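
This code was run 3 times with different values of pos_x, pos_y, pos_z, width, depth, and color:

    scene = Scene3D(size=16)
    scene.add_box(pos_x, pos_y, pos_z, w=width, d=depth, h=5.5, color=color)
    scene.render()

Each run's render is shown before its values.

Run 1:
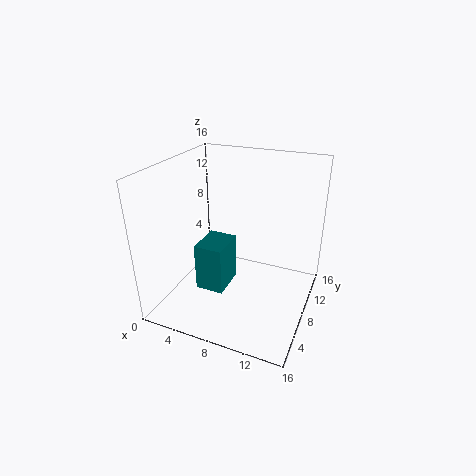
pos_x = 3.75; pos_y = 5.5; pos_z = 1.75; width = 3.25; depth = 4.25; color = 'teal'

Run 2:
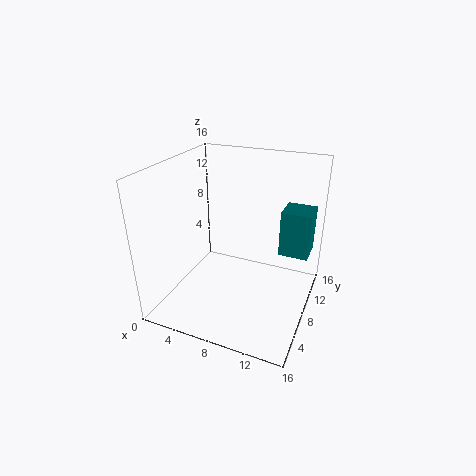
pos_x = 11.75; pos_y = 11.5; pos_z = 4.75; width = 3.5; depth = 3.5; color = 'teal'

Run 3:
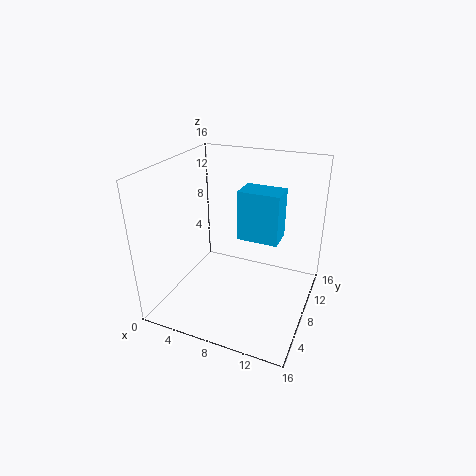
pos_x = 8; pos_y = 7.75; pos_z = 8; width = 4.5; depth = 3; color = 'deepskyblue'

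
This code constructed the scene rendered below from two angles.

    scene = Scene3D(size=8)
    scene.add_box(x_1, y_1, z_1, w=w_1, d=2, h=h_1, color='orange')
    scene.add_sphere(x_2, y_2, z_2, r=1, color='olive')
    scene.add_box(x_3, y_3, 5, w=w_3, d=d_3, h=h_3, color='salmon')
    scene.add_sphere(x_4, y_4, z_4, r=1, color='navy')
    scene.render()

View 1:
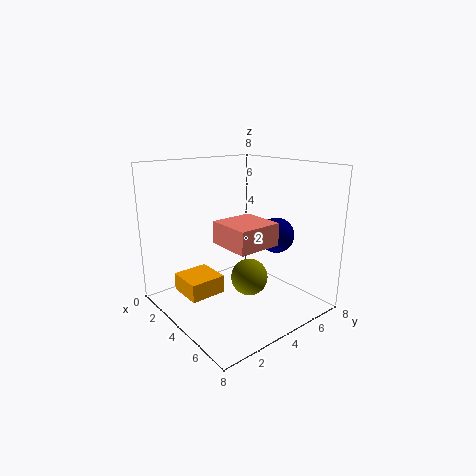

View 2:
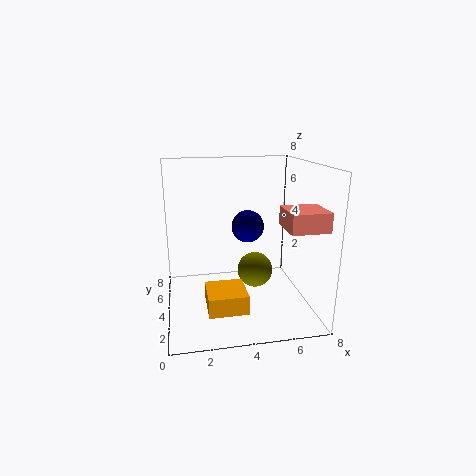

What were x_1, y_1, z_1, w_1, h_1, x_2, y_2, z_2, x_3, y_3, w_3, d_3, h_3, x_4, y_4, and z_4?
x_1 = 2, y_1 = 1, z_1 = 1, w_1 = 2, h_1 = 1, x_2 = 5, y_2 = 4, z_2 = 2, x_3 = 6, y_3 = 1, w_3 = 2, d_3 = 2, h_3 = 1, x_4 = 5, y_4 = 6, z_4 = 4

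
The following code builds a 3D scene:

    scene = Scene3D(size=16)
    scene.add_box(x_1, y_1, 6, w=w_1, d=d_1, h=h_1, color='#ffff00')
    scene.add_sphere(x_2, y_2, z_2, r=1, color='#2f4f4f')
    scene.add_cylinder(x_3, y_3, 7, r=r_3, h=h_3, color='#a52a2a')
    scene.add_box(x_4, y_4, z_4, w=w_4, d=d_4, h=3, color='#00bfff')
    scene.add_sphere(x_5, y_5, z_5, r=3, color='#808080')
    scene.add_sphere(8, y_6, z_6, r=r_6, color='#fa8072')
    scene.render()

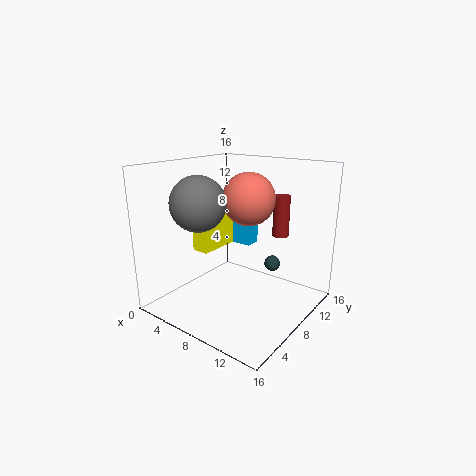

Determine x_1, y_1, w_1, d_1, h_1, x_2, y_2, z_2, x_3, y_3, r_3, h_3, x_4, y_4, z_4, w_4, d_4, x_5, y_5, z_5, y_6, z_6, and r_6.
x_1 = 3, y_1 = 6, w_1 = 2, d_1 = 5, h_1 = 6, x_2 = 9, y_2 = 14, z_2 = 3, x_3 = 10, y_3 = 14, r_3 = 1, h_3 = 5, x_4 = 1, y_4 = 13, z_4 = 5, w_4 = 5, d_4 = 2, x_5 = 5, y_5 = 5, z_5 = 12, y_6 = 10, z_6 = 12, r_6 = 3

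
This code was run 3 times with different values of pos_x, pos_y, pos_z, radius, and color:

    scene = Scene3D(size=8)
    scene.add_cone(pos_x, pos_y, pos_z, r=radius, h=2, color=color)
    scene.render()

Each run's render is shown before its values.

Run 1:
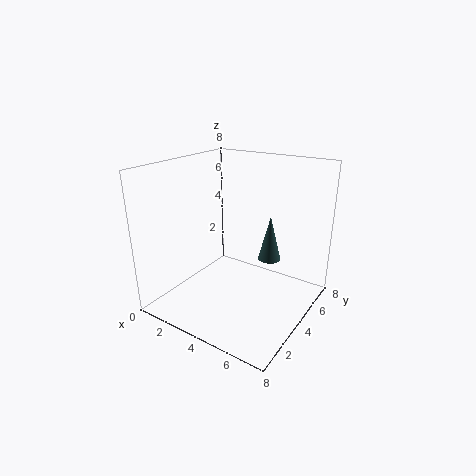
pos_x = 7
pos_y = 2
pos_z = 4.5
radius = 0.5
color = 'darkslategray'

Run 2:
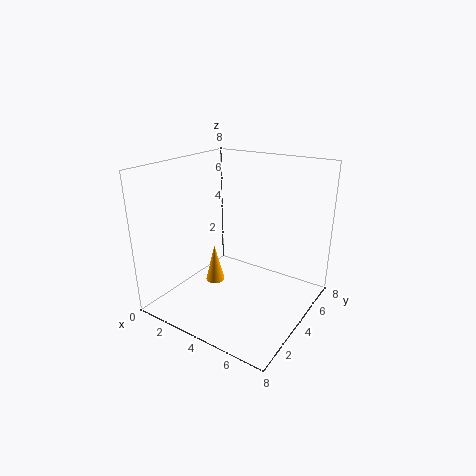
pos_x = 3.5
pos_y = 2.5
pos_z = 2
radius = 0.5
color = 'orange'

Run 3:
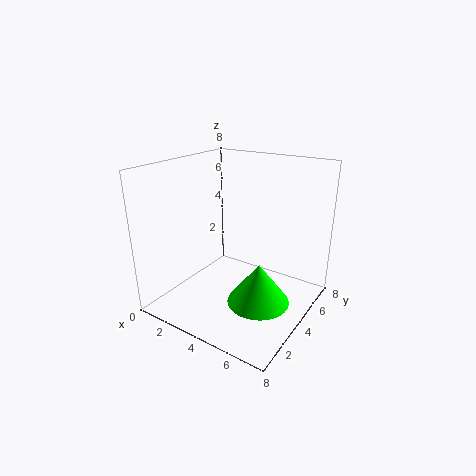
pos_x = 6.5
pos_y = 2
pos_z = 2
radius = 1.5
color = 'lime'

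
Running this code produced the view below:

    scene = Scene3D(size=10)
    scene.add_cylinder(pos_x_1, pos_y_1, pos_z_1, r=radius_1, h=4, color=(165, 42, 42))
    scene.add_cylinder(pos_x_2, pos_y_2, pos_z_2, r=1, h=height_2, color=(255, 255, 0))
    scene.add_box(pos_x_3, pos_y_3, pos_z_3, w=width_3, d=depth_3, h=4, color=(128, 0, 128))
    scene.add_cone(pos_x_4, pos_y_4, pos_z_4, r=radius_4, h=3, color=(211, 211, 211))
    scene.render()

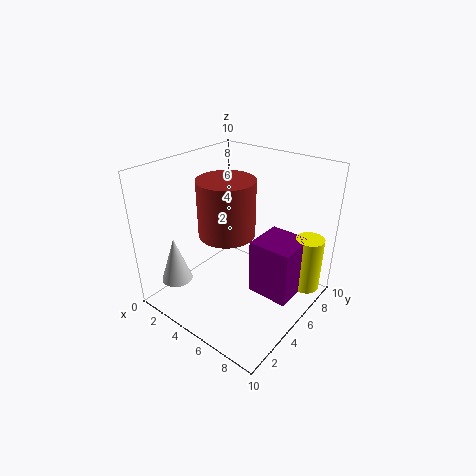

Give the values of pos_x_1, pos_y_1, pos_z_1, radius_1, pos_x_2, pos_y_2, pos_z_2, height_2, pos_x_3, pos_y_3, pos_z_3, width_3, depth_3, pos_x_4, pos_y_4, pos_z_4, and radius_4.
pos_x_1 = 4; pos_y_1 = 5; pos_z_1 = 5; radius_1 = 2; pos_x_2 = 9; pos_y_2 = 8; pos_z_2 = 1; height_2 = 4; pos_x_3 = 6; pos_y_3 = 5; pos_z_3 = 1; width_3 = 3; depth_3 = 3; pos_x_4 = 3; pos_y_4 = 1; pos_z_4 = 3; radius_4 = 1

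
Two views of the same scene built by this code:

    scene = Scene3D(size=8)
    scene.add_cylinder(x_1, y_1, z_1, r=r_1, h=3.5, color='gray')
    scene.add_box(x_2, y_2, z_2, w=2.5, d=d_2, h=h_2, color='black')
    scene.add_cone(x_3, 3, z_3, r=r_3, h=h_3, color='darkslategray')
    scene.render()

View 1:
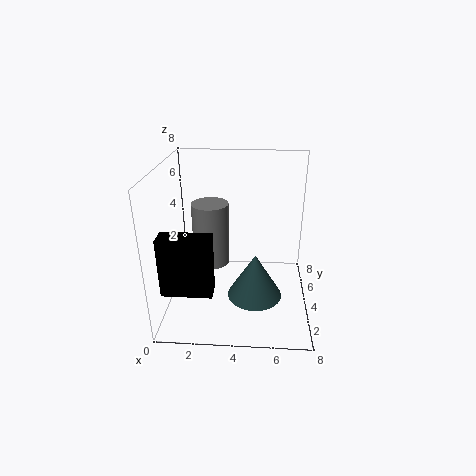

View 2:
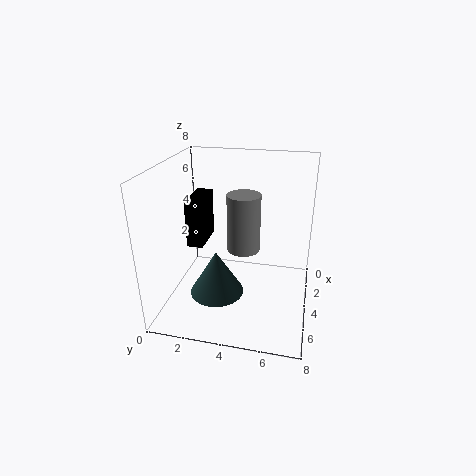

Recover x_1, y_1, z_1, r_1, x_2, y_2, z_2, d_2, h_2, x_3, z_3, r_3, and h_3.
x_1 = 2.5
y_1 = 4
z_1 = 2.5
r_1 = 1
x_2 = 0.5
y_2 = 0.5
z_2 = 2.5
d_2 = 1
h_2 = 3
x_3 = 5
z_3 = 1
r_3 = 1.5
h_3 = 2.5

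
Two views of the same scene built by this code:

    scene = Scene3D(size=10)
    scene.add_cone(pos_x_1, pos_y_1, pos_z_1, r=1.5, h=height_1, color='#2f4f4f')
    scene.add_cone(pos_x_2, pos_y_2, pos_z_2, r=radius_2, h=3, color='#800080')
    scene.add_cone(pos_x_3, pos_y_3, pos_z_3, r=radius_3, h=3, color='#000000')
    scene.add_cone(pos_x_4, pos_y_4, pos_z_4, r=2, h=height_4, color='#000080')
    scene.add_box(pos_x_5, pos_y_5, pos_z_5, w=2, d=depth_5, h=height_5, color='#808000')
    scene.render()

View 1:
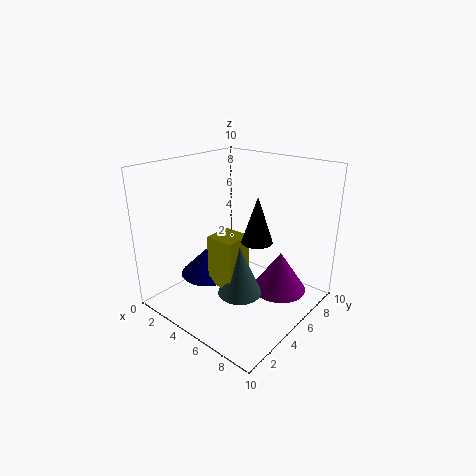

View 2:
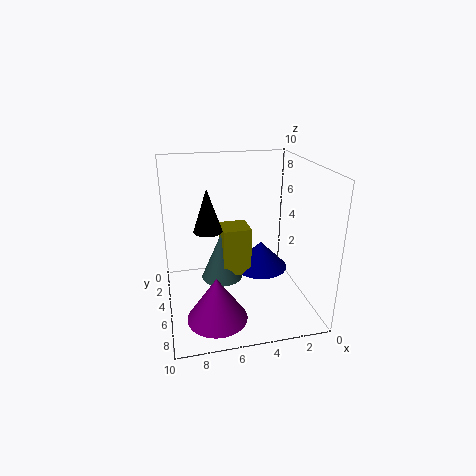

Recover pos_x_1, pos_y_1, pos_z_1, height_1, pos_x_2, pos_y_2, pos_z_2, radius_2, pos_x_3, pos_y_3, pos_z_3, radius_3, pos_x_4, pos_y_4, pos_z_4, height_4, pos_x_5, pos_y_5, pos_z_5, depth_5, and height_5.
pos_x_1 = 6
pos_y_1 = 4
pos_z_1 = 1.5
height_1 = 3.5
pos_x_2 = 7
pos_y_2 = 7.5
pos_z_2 = 0.5
radius_2 = 2
pos_x_3 = 7
pos_y_3 = 4.5
pos_z_3 = 5.5
radius_3 = 1
pos_x_4 = 3
pos_y_4 = 4
pos_z_4 = 2
height_4 = 2
pos_x_5 = 4
pos_y_5 = 3
pos_z_5 = 2
depth_5 = 2
height_5 = 3.5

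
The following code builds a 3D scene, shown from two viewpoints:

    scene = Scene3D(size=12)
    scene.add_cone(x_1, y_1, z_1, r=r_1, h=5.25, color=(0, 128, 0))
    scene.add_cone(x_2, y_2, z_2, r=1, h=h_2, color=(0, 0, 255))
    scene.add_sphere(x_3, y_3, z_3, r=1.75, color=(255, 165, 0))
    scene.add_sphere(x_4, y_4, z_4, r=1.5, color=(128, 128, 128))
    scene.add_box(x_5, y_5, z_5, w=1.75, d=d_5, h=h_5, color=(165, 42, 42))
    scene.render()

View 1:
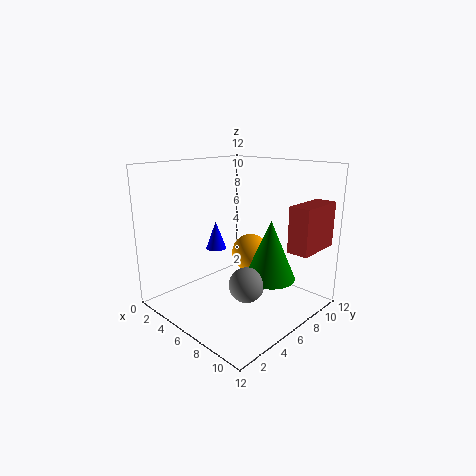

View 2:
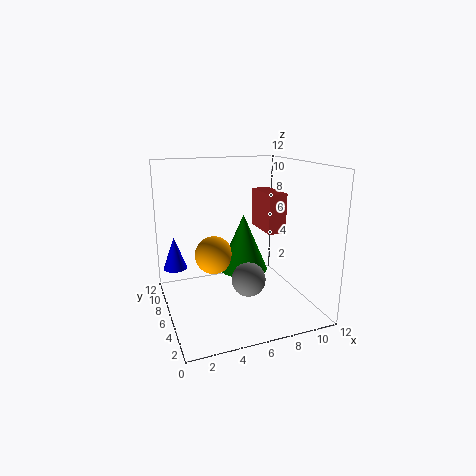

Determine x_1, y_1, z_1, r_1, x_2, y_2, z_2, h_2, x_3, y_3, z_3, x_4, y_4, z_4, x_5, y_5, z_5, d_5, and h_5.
x_1 = 7.5
y_1 = 8.5
z_1 = 2
r_1 = 2.25
x_2 = 1
y_2 = 8
z_2 = 3.25
h_2 = 2.75
x_3 = 4.75
y_3 = 9
z_3 = 3.5
x_4 = 7
y_4 = 6
z_4 = 2
x_5 = 9.75
y_5 = 7.75
z_5 = 5.25
d_5 = 4
h_5 = 3.75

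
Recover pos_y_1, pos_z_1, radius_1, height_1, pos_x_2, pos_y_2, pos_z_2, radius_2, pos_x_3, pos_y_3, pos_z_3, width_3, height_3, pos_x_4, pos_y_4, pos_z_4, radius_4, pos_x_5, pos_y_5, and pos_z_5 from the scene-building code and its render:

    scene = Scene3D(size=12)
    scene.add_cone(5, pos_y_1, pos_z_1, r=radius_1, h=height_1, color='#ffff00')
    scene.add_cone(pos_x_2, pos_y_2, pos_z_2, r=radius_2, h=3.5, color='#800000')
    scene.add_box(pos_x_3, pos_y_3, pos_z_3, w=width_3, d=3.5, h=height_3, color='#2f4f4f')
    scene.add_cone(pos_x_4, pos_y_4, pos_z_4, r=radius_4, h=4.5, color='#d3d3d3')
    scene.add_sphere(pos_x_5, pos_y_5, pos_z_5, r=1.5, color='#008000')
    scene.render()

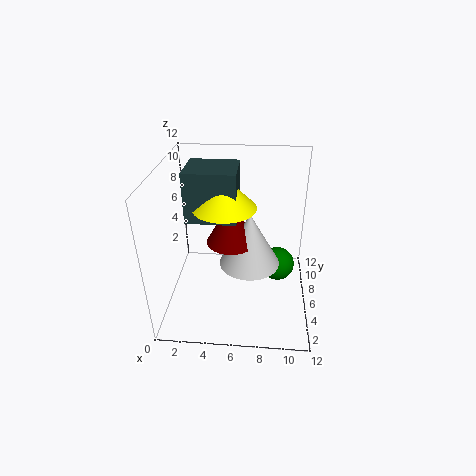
pos_y_1 = 5.5; pos_z_1 = 9; radius_1 = 2.5; height_1 = 2.5; pos_x_2 = 5.5; pos_y_2 = 5.5; pos_z_2 = 6; radius_2 = 2; pos_x_3 = 2; pos_y_3 = 4.5; pos_z_3 = 8; width_3 = 4; height_3 = 4; pos_x_4 = 7; pos_y_4 = 5.5; pos_z_4 = 4; radius_4 = 2.5; pos_x_5 = 9.5; pos_y_5 = 7.5; pos_z_5 = 2.5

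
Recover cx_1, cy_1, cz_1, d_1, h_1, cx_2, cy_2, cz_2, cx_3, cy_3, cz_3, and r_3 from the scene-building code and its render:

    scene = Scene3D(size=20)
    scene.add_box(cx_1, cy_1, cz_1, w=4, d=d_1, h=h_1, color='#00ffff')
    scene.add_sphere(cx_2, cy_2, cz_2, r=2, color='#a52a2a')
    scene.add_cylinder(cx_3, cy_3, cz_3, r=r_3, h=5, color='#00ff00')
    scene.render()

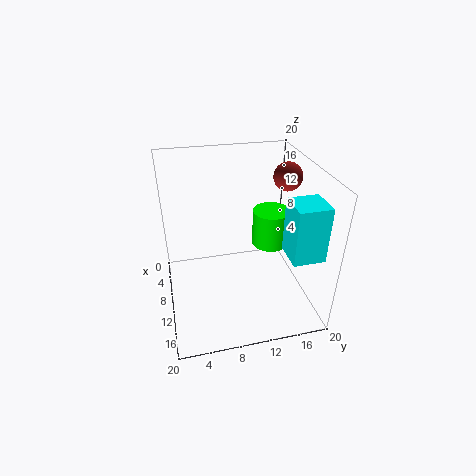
cx_1 = 15; cy_1 = 14.5; cz_1 = 11; d_1 = 4; h_1 = 7; cx_2 = 8; cy_2 = 17.5; cz_2 = 17.5; cx_3 = 10.5; cy_3 = 14.5; cz_3 = 9; r_3 = 2.5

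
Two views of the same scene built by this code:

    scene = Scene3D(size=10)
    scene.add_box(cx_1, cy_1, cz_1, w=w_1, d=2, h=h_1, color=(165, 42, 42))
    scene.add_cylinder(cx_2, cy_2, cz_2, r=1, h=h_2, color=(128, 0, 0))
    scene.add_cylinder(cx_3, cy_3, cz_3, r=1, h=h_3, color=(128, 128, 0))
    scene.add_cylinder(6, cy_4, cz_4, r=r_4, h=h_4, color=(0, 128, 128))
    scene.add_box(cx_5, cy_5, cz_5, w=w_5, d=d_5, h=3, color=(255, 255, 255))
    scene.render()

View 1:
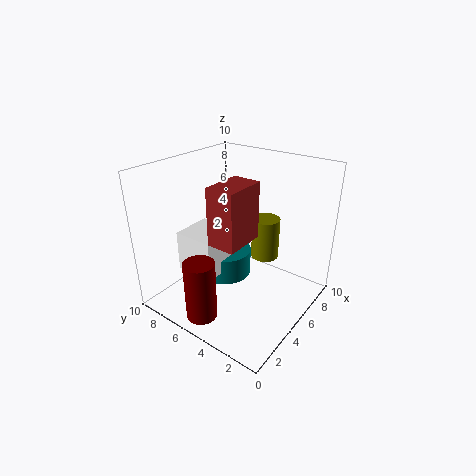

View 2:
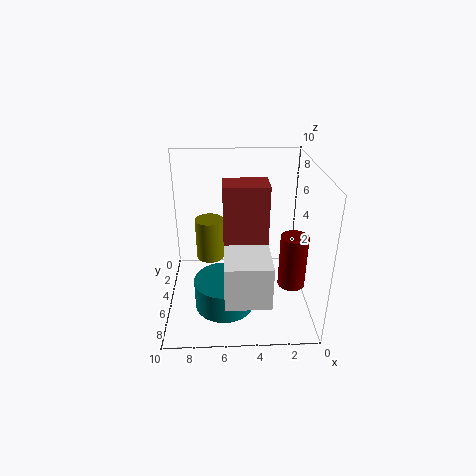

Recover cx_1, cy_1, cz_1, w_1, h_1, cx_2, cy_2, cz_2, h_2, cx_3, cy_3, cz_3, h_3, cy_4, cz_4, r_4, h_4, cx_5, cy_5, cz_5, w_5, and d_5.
cx_1 = 3, cy_1 = 4, cz_1 = 5, w_1 = 3, h_1 = 4, cx_2 = 1, cy_2 = 5, cz_2 = 1, h_2 = 4, cx_3 = 7, cy_3 = 4, cz_3 = 3, h_3 = 3, cy_4 = 7, cz_4 = 1, r_4 = 2, h_4 = 2, cx_5 = 3, cy_5 = 6, cz_5 = 2, w_5 = 3, d_5 = 3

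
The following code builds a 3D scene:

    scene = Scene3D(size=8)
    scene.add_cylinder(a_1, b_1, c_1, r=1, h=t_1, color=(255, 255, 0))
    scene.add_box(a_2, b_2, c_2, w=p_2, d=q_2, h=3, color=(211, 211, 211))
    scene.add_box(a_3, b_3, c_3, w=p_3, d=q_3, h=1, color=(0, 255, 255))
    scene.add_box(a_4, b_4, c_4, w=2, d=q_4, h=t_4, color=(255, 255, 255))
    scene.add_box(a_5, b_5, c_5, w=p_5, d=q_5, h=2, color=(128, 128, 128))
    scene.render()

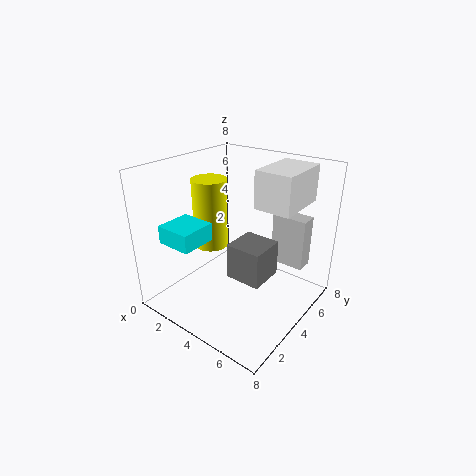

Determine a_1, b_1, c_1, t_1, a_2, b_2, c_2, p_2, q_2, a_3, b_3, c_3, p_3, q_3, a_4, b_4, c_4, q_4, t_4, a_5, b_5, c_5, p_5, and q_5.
a_1 = 2
b_1 = 4
c_1 = 3
t_1 = 4
a_2 = 5
b_2 = 6
c_2 = 2
p_2 = 2
q_2 = 1
a_3 = 1
b_3 = 1
c_3 = 4
p_3 = 2
q_3 = 2
a_4 = 5
b_4 = 4
c_4 = 6
q_4 = 3
t_4 = 2
a_5 = 4
b_5 = 3
c_5 = 2
p_5 = 2
q_5 = 2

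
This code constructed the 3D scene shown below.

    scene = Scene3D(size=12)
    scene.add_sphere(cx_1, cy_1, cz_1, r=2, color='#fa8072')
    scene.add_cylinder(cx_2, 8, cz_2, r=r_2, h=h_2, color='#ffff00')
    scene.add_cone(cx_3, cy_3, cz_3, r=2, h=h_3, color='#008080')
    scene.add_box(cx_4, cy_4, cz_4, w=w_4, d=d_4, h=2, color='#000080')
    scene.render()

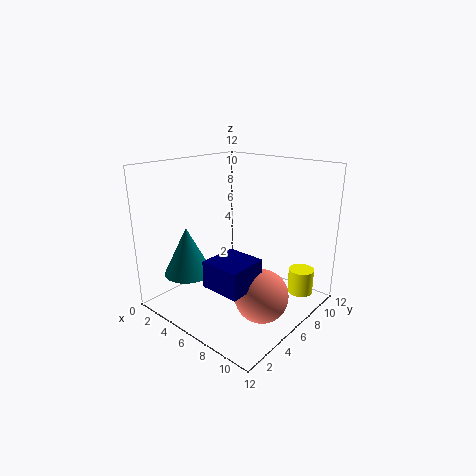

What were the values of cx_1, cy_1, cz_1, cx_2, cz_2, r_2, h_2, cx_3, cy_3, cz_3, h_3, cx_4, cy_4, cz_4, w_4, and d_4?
cx_1 = 10; cy_1 = 4; cz_1 = 3; cx_2 = 11; cz_2 = 2; r_2 = 1; h_2 = 2; cx_3 = 3; cy_3 = 3; cz_3 = 3; h_3 = 4; cx_4 = 7; cy_4 = 1; cz_4 = 4; w_4 = 3; d_4 = 3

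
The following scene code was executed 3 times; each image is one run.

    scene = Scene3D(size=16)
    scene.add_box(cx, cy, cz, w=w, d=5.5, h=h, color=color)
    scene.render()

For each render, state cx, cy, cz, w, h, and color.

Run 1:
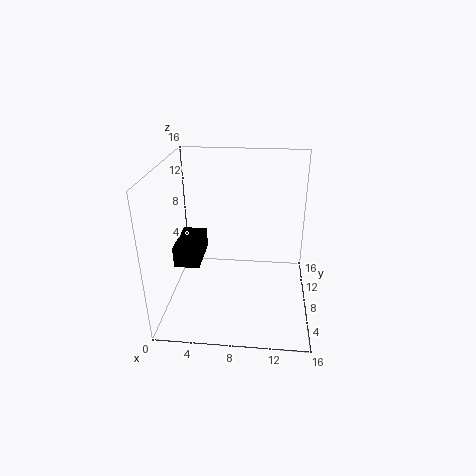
cx = 0.5
cy = 7.5
cz = 4
w = 3
h = 2.5
color = 'black'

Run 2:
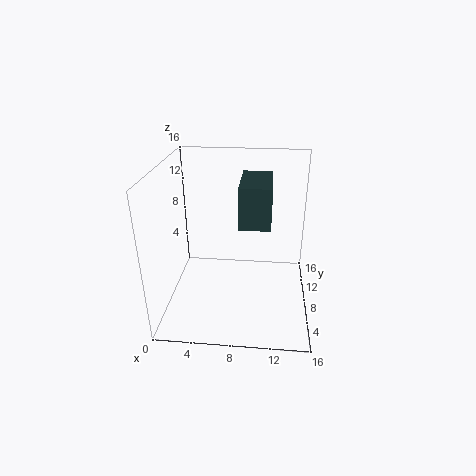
cx = 8.5
cy = 3
cz = 11.5
w = 3
h = 4
color = 'darkslategray'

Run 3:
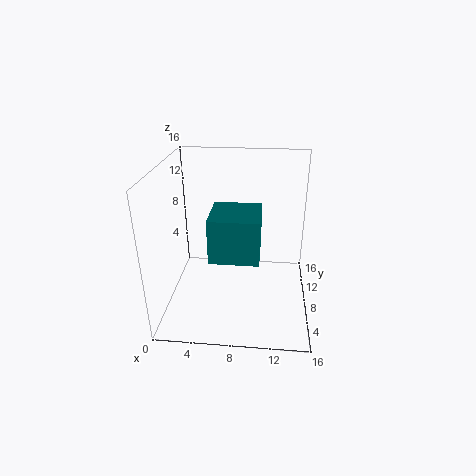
cx = 5
cy = 5.5
cz = 6
w = 5.5
h = 5
color = 'teal'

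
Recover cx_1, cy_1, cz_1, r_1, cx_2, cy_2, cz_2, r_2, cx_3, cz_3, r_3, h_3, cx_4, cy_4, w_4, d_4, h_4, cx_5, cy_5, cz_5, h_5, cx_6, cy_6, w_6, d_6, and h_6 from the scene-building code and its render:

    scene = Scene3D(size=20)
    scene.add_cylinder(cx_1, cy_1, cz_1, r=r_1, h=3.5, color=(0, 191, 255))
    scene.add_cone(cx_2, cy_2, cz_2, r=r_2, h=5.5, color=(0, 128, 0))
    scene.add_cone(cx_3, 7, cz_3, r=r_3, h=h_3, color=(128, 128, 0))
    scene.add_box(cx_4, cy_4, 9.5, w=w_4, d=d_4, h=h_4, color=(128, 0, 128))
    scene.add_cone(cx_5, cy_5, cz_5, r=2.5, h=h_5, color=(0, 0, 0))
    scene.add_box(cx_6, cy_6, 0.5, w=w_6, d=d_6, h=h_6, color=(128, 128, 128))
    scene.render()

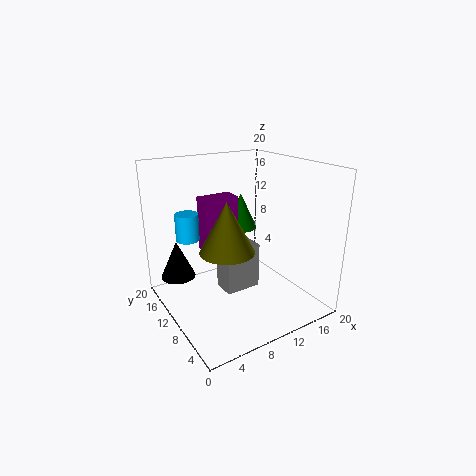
cx_1 = 3
cy_1 = 11
cz_1 = 11
r_1 = 1.5
cx_2 = 14
cy_2 = 15.5
cz_2 = 9
r_2 = 2.5
cx_3 = 6.5
cz_3 = 10
r_3 = 3.5
h_3 = 6.5
cx_4 = 4.5
cy_4 = 8.5
w_4 = 4.5
d_4 = 2.5
h_4 = 7
cx_5 = 3
cy_5 = 15.5
cz_5 = 3.5
h_5 = 5.5
cx_6 = 9
cy_6 = 11
w_6 = 5.5
d_6 = 3.5
h_6 = 7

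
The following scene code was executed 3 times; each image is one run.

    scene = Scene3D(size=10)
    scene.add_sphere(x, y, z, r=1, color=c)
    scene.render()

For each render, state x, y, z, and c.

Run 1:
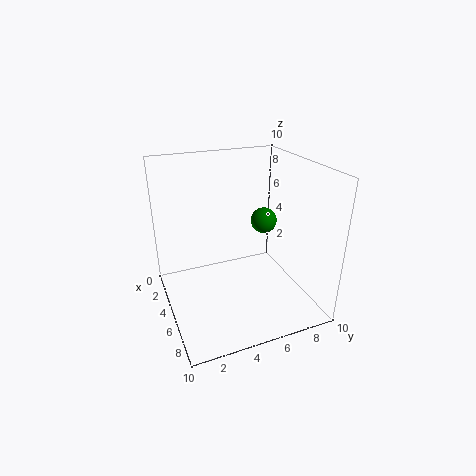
x = 3, y = 8, z = 5, c = 'green'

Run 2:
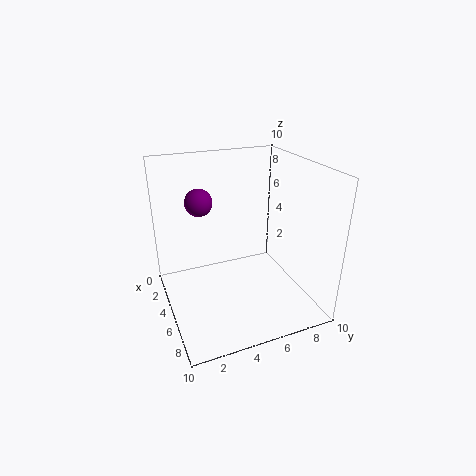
x = 2.5, y = 3, z = 7, c = 'purple'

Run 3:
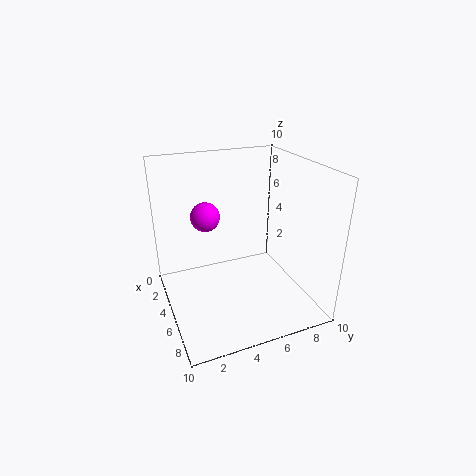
x = 4, y = 3, z = 6.5, c = 'magenta'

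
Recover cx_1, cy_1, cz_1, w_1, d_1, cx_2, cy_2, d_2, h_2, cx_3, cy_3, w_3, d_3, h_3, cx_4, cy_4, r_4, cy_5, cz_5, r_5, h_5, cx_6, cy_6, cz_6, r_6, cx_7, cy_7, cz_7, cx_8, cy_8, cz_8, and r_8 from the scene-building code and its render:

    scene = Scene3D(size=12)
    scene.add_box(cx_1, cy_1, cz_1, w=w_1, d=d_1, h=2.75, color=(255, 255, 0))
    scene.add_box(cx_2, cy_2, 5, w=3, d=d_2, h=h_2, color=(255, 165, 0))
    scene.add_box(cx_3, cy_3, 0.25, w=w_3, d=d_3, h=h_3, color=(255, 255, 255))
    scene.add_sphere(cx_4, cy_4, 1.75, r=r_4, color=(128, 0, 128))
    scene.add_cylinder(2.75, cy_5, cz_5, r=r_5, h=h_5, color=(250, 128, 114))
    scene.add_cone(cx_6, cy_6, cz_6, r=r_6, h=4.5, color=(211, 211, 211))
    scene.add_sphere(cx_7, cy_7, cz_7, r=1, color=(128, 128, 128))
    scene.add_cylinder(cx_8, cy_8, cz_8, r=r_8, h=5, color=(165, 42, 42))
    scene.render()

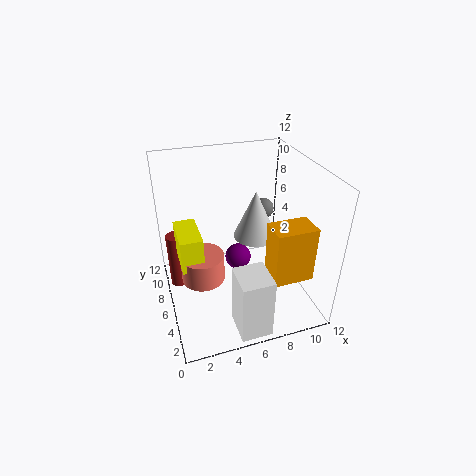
cx_1 = 1
cy_1 = 4.25
cz_1 = 4.75
w_1 = 1.75
d_1 = 3.5
cx_2 = 7
cy_2 = 0.5
d_2 = 2
h_2 = 4.25
cx_3 = 4.5
cy_3 = 0.25
w_3 = 2.5
d_3 = 2.75
h_3 = 5.25
cx_4 = 7
cy_4 = 9
r_4 = 1.25
cy_5 = 5.25
cz_5 = 3.25
r_5 = 1.75
h_5 = 2.25
cx_6 = 8.5
cy_6 = 8.5
cz_6 = 4.25
r_6 = 2
cx_7 = 9.75
cy_7 = 9.75
cz_7 = 6.25
cx_8 = 1
cy_8 = 8
cz_8 = 1
r_8 = 0.75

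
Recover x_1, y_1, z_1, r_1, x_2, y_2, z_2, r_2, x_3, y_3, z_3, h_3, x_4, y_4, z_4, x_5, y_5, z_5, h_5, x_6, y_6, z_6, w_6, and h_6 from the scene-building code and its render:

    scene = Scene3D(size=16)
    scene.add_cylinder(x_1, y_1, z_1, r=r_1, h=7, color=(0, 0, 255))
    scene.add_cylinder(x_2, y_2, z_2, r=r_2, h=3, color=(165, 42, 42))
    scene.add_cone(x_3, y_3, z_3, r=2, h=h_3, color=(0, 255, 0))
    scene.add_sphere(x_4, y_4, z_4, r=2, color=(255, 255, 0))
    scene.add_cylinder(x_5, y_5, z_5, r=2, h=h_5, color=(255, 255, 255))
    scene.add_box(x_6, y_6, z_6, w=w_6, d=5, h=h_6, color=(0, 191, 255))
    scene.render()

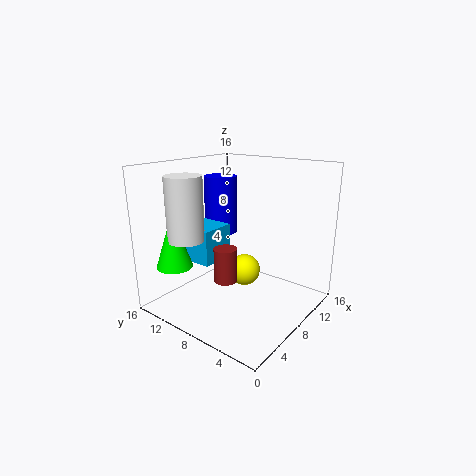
x_1 = 11; y_1 = 13; z_1 = 7; r_1 = 2; x_2 = 1; y_2 = 4; z_2 = 7; r_2 = 1; x_3 = 3; y_3 = 13; z_3 = 5; h_3 = 6; x_4 = 12; y_4 = 10; z_4 = 2; x_5 = 4; y_5 = 12; z_5 = 8; h_5 = 7; x_6 = 5; y_6 = 10; z_6 = 5; w_6 = 4; h_6 = 4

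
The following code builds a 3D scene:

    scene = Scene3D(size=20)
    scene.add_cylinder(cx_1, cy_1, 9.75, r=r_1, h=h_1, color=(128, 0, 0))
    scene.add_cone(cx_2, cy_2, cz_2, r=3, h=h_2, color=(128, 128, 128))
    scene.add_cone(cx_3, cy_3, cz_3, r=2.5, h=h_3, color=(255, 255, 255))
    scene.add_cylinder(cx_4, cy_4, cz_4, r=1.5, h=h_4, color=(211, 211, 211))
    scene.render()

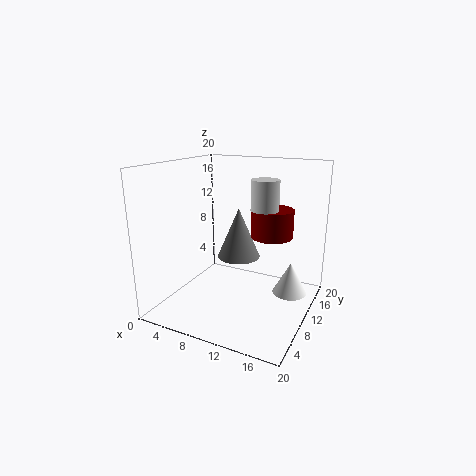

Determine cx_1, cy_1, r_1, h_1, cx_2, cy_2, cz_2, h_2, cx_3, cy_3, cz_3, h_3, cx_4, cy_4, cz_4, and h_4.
cx_1 = 13.75; cy_1 = 13.25; r_1 = 3; h_1 = 4; cx_2 = 9.75; cy_2 = 10.75; cz_2 = 7; h_2 = 7; cx_3 = 16.5; cy_3 = 14.25; cz_3 = 1; h_3 = 4.75; cx_4 = 16.5; cy_4 = 3.25; cz_4 = 16.25; h_4 = 3.25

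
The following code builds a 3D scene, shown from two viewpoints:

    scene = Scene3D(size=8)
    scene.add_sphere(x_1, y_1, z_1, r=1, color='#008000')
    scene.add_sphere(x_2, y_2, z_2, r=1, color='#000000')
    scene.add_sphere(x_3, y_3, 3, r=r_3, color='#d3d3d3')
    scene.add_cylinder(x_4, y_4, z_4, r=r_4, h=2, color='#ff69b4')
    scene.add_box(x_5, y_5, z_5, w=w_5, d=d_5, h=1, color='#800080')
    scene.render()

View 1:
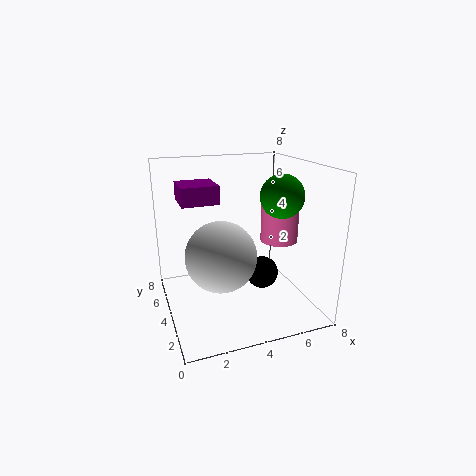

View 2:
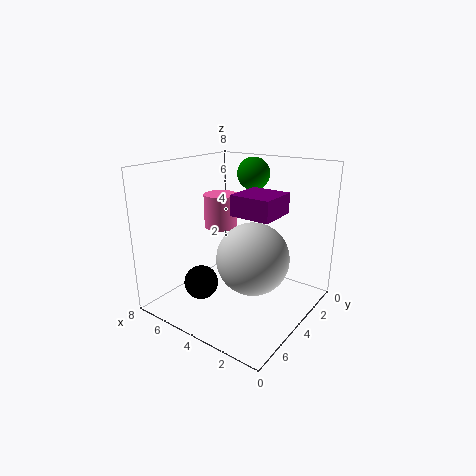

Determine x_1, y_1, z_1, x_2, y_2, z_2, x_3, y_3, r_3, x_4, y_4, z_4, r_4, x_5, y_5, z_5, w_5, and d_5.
x_1 = 5, y_1 = 1, z_1 = 7, x_2 = 6, y_2 = 5, z_2 = 1, x_3 = 3, y_3 = 4, r_3 = 2, x_4 = 6, y_4 = 3, z_4 = 4, r_4 = 1, x_5 = 1, y_5 = 4, z_5 = 6, w_5 = 2, d_5 = 2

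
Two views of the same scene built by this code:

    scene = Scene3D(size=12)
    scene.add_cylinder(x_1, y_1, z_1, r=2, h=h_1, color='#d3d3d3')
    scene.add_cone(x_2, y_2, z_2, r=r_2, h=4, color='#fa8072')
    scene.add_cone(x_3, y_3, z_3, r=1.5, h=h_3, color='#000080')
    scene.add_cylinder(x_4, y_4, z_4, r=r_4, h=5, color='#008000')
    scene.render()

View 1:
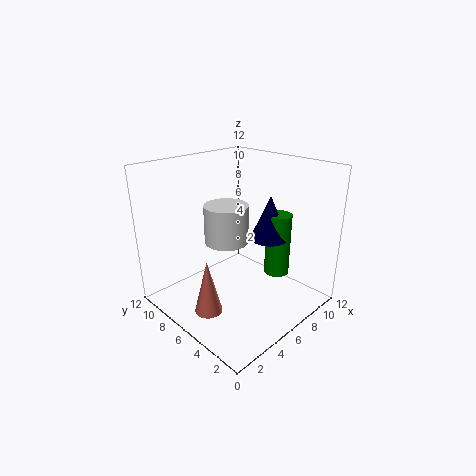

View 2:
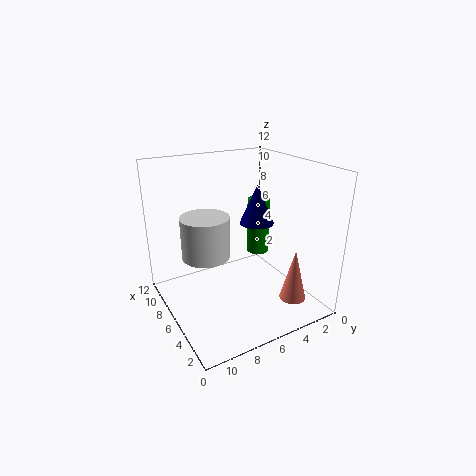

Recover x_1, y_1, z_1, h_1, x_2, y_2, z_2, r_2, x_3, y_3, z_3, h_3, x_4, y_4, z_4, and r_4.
x_1 = 7
y_1 = 8.5
z_1 = 4.5
h_1 = 3.5
x_2 = 1
y_2 = 4
z_2 = 2.5
r_2 = 1
x_3 = 7
y_3 = 3.5
z_3 = 6.5
h_3 = 3.5
x_4 = 7.5
y_4 = 3
z_4 = 3.5
r_4 = 1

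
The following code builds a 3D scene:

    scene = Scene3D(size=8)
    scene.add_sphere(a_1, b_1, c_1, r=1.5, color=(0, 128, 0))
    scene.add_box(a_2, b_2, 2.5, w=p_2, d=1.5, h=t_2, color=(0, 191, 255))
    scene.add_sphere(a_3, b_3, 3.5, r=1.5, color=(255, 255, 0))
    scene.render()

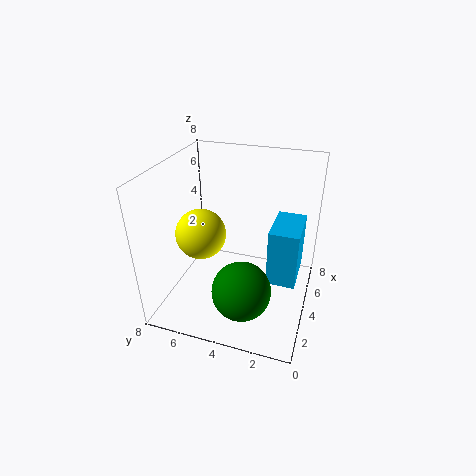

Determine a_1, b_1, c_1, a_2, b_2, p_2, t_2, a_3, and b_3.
a_1 = 1.5
b_1 = 3
c_1 = 2.5
a_2 = 2.5
b_2 = 0.5
p_2 = 2.5
t_2 = 3
a_3 = 4.5
b_3 = 6.5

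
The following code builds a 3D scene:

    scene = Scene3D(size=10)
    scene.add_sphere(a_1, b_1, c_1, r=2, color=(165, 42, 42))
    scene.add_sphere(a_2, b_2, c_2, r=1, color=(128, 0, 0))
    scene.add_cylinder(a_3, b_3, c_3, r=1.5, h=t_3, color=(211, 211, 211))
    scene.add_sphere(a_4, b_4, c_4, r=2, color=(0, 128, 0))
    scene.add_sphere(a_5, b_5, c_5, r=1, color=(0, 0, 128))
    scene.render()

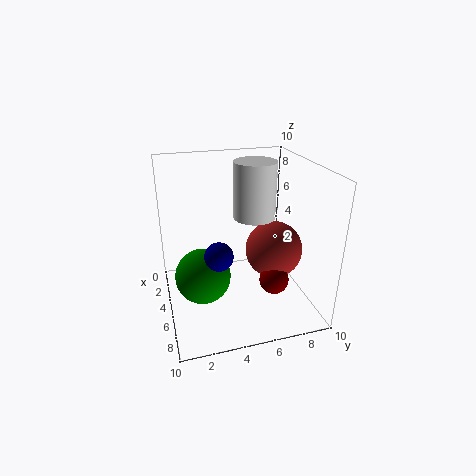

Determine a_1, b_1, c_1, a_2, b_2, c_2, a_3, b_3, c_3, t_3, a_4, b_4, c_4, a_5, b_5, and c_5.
a_1 = 5.5
b_1 = 7.5
c_1 = 4
a_2 = 7
b_2 = 7
c_2 = 2.5
a_3 = 4
b_3 = 6.5
c_3 = 6
t_3 = 4
a_4 = 4.5
b_4 = 2.5
c_4 = 2
a_5 = 5.5
b_5 = 3.5
c_5 = 4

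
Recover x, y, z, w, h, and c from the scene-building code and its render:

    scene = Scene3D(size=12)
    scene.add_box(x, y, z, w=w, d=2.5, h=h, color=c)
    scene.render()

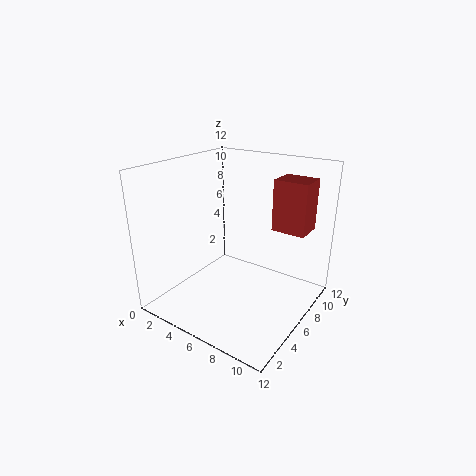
x = 7.5
y = 9
z = 6
w = 3
h = 4.5
c = 'brown'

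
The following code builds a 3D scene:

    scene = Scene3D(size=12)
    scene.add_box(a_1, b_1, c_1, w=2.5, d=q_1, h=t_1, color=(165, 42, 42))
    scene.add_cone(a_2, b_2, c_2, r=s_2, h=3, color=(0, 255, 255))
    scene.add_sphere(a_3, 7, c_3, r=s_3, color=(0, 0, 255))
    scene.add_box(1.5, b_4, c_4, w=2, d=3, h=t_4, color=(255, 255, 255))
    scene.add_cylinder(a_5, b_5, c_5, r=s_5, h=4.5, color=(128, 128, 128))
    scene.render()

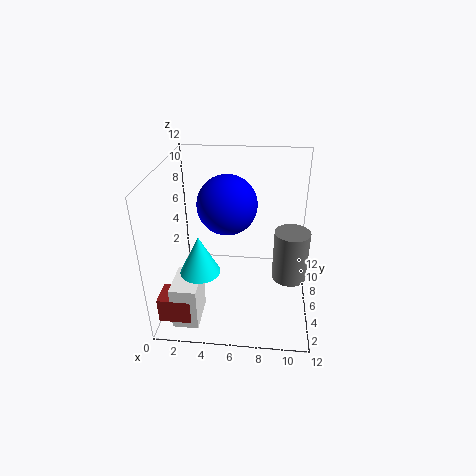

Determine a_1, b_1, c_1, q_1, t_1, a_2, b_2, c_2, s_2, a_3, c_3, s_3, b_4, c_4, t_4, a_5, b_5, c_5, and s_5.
a_1 = 0.5
b_1 = 0.5
c_1 = 1.5
q_1 = 2
t_1 = 2
a_2 = 3.5
b_2 = 2.5
c_2 = 5
s_2 = 1.5
a_3 = 5
c_3 = 8.5
s_3 = 2.5
b_4 = 0.5
c_4 = 1
t_4 = 3.5
a_5 = 10.5
b_5 = 6.5
c_5 = 2
s_5 = 1.5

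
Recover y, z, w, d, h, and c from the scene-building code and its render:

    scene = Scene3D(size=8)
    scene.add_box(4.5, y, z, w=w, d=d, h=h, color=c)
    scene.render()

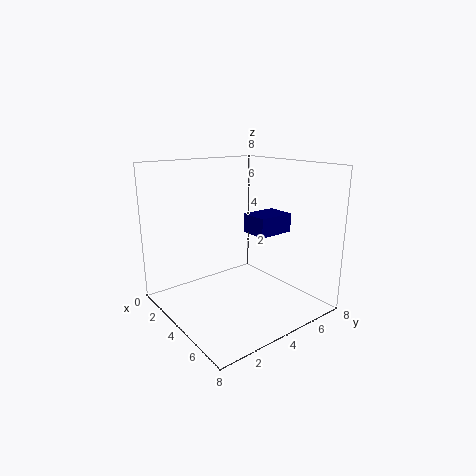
y = 4; z = 4.5; w = 1.5; d = 2; h = 1; c = 'navy'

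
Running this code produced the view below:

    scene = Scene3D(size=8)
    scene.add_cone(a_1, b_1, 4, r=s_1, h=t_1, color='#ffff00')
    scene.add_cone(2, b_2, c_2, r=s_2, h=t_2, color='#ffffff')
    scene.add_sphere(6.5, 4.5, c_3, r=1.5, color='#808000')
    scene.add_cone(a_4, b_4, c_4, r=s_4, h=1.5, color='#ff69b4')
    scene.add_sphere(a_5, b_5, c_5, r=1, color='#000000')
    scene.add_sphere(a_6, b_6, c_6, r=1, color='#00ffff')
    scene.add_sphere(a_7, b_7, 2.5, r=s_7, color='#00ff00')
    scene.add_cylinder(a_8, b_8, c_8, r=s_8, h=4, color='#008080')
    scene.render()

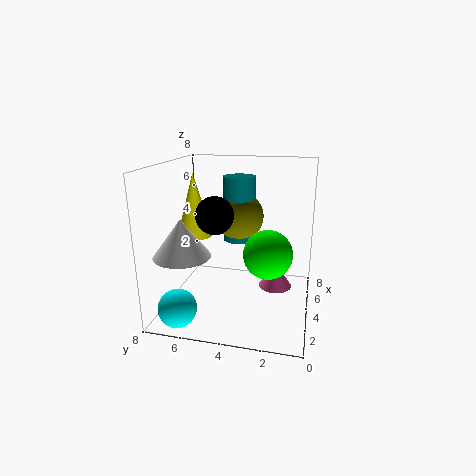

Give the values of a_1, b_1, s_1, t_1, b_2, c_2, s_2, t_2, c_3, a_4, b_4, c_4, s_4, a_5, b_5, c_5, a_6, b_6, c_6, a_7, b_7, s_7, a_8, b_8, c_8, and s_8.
a_1 = 4, b_1 = 6.5, s_1 = 1, t_1 = 3.5, b_2 = 6.5, c_2 = 3.5, s_2 = 1.5, t_2 = 2, c_3 = 4.5, a_4 = 5.5, b_4 = 2, c_4 = 0.5, s_4 = 1, a_5 = 3, b_5 = 5, c_5 = 5.5, a_6 = 1, b_6 = 6.5, c_6 = 1, a_7 = 5.5, b_7 = 2.5, s_7 = 1.5, a_8 = 6.5, b_8 = 4.5, c_8 = 3, s_8 = 1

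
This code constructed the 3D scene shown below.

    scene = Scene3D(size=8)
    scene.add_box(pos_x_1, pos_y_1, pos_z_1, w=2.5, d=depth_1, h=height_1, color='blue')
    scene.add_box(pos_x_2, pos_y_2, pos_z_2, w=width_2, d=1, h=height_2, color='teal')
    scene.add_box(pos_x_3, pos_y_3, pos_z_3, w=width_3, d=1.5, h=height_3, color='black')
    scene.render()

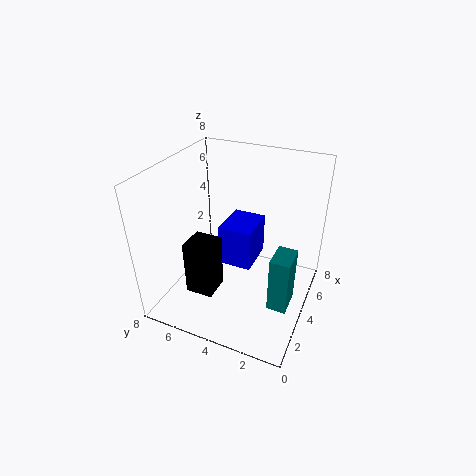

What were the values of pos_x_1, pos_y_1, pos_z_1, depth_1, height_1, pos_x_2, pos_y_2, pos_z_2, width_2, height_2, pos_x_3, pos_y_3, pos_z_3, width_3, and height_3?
pos_x_1 = 4.5
pos_y_1 = 3.5
pos_z_1 = 1.5
depth_1 = 2
height_1 = 2.5
pos_x_2 = 2
pos_y_2 = 0.5
pos_z_2 = 1.5
width_2 = 1.5
height_2 = 3
pos_x_3 = 1.5
pos_y_3 = 4.5
pos_z_3 = 1.5
width_3 = 1.5
height_3 = 3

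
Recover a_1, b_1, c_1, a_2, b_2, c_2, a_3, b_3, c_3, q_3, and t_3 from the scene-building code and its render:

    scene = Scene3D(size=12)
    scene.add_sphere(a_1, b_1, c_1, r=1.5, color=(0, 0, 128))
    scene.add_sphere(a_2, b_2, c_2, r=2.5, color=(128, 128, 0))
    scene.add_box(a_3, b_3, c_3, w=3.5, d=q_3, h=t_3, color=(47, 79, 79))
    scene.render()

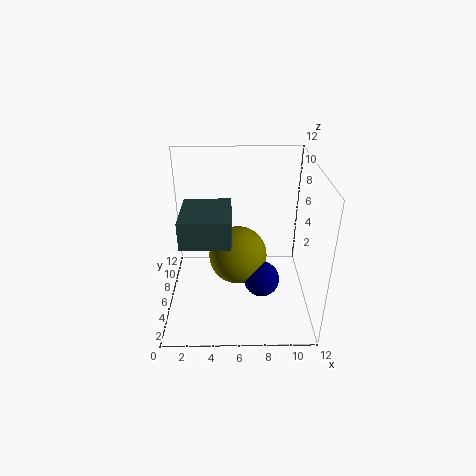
a_1 = 8
b_1 = 5
c_1 = 2.5
a_2 = 6
b_2 = 6.5
c_2 = 4
a_3 = 2
b_3 = 1
c_3 = 8
q_3 = 4
t_3 = 2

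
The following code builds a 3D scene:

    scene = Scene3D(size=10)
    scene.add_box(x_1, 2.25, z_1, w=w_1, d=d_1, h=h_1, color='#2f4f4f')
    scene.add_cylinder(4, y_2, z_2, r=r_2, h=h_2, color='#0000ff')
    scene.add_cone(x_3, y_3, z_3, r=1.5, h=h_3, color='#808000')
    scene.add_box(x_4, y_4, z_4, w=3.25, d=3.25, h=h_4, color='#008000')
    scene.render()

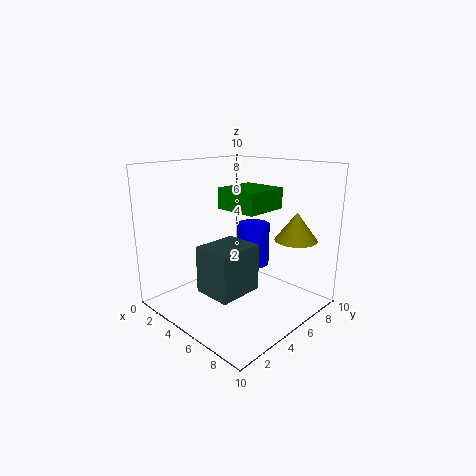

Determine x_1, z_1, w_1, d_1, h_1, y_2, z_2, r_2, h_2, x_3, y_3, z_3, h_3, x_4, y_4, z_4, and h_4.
x_1 = 3.75, z_1 = 1.5, w_1 = 2.75, d_1 = 3.25, h_1 = 3.25, y_2 = 7.75, z_2 = 2, r_2 = 1.25, h_2 = 3.25, x_3 = 7.75, y_3 = 8, z_3 = 4.75, h_3 = 2, x_4 = 3, y_4 = 5, z_4 = 6.75, h_4 = 1.5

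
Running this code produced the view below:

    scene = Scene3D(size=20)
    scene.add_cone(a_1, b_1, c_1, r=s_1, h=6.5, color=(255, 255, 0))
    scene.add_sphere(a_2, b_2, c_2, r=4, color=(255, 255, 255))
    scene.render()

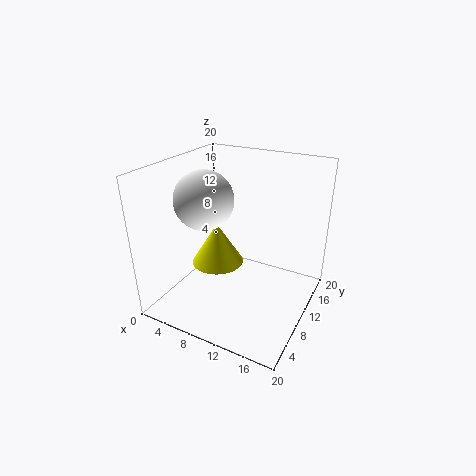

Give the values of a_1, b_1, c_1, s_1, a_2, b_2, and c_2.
a_1 = 5; b_1 = 12.5; c_1 = 3.5; s_1 = 4; a_2 = 6; b_2 = 8; c_2 = 15.5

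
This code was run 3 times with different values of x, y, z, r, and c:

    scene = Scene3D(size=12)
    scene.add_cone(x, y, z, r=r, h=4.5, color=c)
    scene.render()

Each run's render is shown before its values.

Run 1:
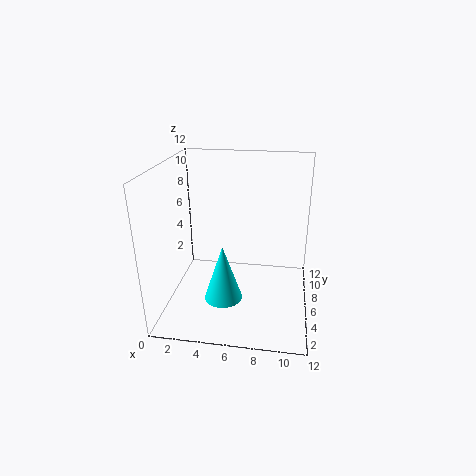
x = 5.25, y = 3.25, z = 2, r = 1.5, c = 'cyan'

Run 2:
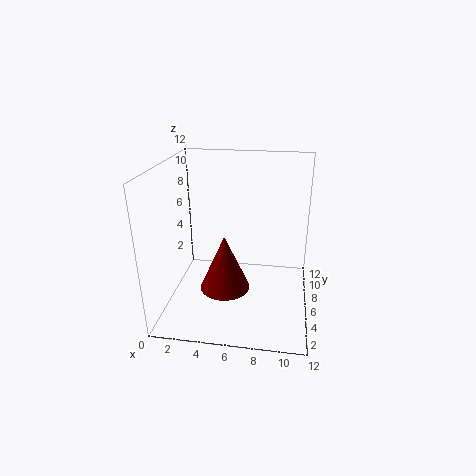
x = 5.25, y = 4, z = 2.5, r = 2, c = 'maroon'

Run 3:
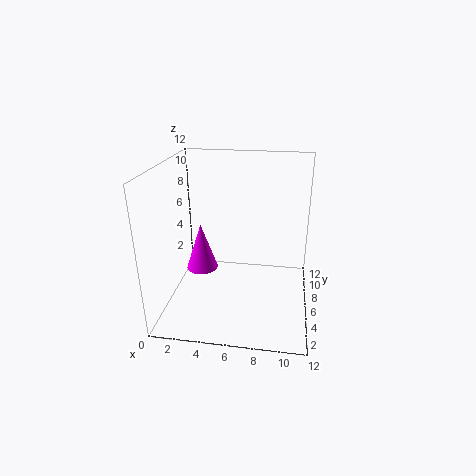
x = 2, y = 8.75, z = 1.25, r = 1.5, c = 'magenta'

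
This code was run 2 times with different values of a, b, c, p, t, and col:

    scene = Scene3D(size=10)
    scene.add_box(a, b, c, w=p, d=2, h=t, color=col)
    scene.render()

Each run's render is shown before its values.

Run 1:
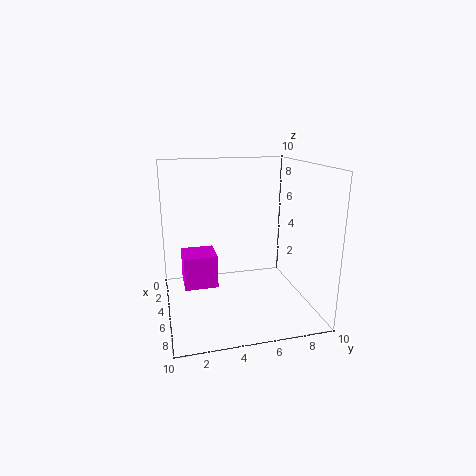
a = 6
b = 1
c = 3
p = 2
t = 2
col = 'magenta'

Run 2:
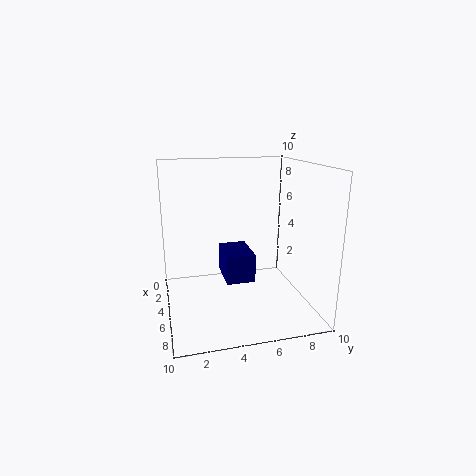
a = 3
b = 4
c = 2
p = 3
t = 2
col = 'navy'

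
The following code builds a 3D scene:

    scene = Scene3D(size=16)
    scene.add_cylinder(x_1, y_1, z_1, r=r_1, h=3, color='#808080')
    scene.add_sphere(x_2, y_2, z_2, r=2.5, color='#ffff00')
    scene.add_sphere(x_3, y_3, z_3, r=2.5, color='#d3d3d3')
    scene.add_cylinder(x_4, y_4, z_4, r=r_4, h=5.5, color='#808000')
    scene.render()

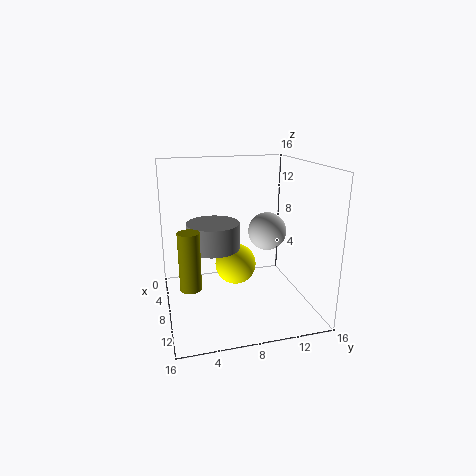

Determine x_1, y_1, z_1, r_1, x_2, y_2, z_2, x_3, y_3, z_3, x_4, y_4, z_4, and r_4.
x_1 = 6.5
y_1 = 5.5
z_1 = 6.5
r_1 = 3
x_2 = 5
y_2 = 8.5
z_2 = 3.5
x_3 = 2.5
y_3 = 13.5
z_3 = 6.5
x_4 = 13.5
y_4 = 2
z_4 = 5.5
r_4 = 1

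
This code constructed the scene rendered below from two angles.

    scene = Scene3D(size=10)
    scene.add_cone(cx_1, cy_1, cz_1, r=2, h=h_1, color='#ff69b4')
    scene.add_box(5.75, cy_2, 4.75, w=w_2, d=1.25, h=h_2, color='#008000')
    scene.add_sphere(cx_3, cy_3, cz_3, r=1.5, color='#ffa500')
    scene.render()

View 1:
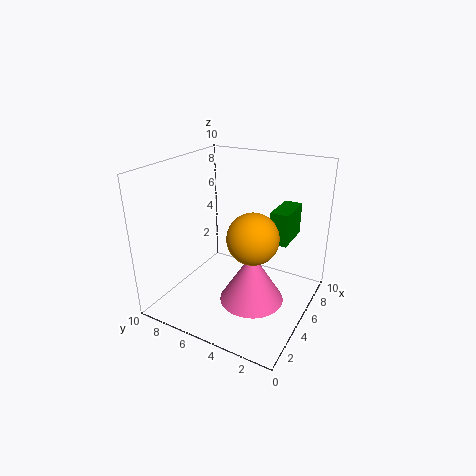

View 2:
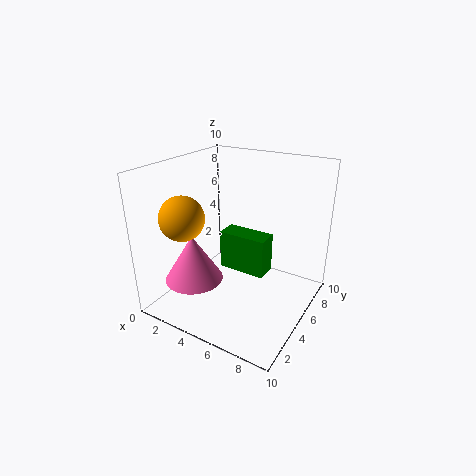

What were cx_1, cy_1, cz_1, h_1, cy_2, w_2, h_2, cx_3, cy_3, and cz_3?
cx_1 = 2.75, cy_1 = 2.75, cz_1 = 2.25, h_1 = 3.25, cy_2 = 1.75, w_2 = 2.75, h_2 = 2.25, cx_3 = 2.25, cy_3 = 2.5, cz_3 = 6.75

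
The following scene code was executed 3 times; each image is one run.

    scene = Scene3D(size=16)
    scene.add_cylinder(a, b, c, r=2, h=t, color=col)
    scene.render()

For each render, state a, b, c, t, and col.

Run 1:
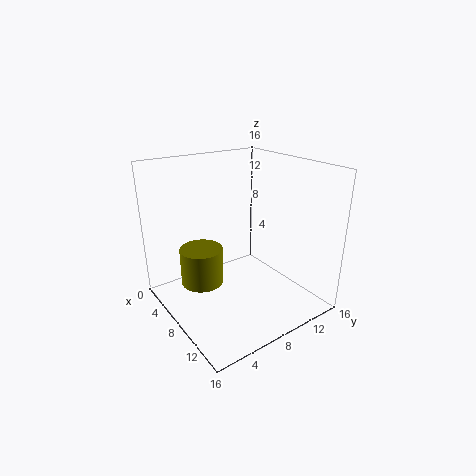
a = 10.5, b = 2, c = 6, t = 3.5, col = 'olive'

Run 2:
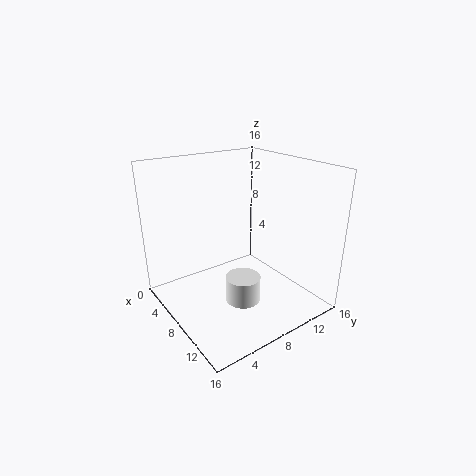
a = 9, b = 8, c = 0.5, t = 3, col = 'white'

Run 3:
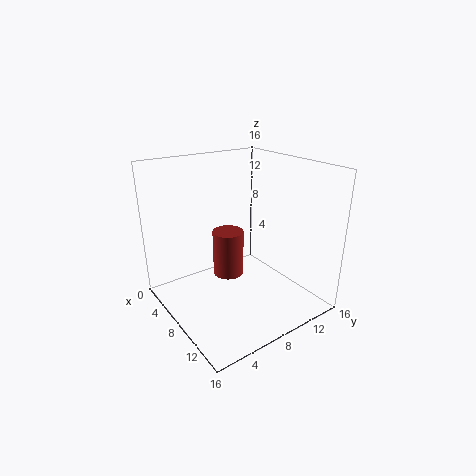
a = 3, b = 10, c = 0.5, t = 6, col = 'brown'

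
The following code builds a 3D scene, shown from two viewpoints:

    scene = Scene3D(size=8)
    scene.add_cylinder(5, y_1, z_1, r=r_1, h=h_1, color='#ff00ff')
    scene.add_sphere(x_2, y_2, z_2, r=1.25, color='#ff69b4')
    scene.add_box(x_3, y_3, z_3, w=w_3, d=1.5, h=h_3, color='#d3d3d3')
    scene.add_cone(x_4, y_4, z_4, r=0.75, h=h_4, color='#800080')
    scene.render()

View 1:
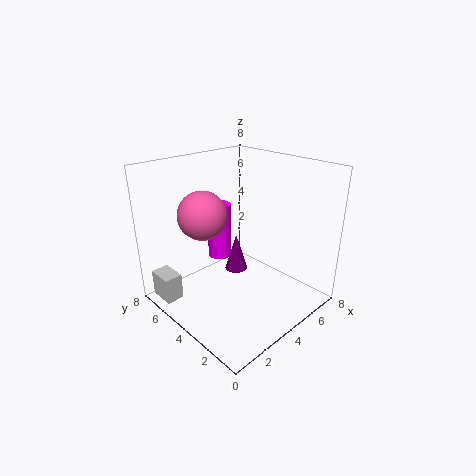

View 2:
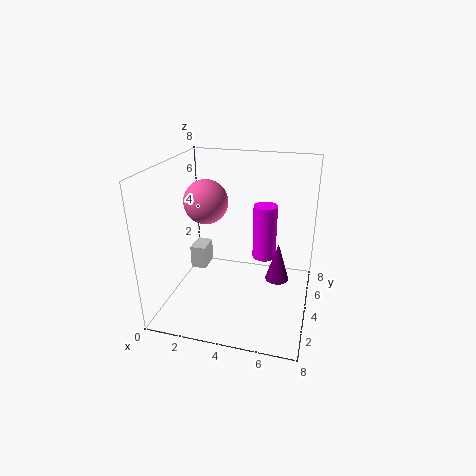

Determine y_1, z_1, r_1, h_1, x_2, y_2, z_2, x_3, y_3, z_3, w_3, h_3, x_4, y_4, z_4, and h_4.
y_1 = 6.75
z_1 = 1.5
r_1 = 0.75
h_1 = 3.5
x_2 = 2
y_2 = 4.5
z_2 = 5.75
x_3 = 0.25
y_3 = 5.75
z_3 = 0.5
w_3 = 1
h_3 = 1.5
x_4 = 6
y_4 = 6.25
z_4 = 0.25
h_4 = 2.5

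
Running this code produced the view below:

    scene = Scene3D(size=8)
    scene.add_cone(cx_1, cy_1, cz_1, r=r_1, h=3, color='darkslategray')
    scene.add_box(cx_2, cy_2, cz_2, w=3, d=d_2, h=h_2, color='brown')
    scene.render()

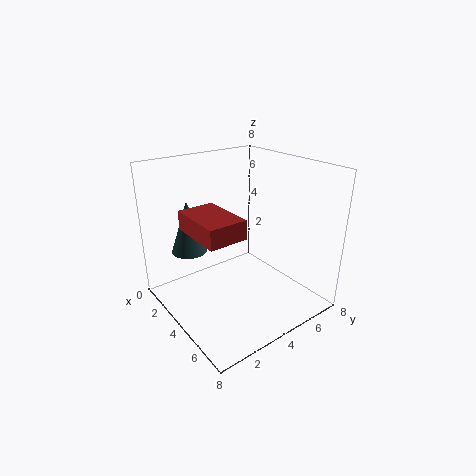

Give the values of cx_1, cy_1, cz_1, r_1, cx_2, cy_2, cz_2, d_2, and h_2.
cx_1 = 2, cy_1 = 2, cz_1 = 3, r_1 = 1, cx_2 = 3, cy_2 = 1, cz_2 = 5, d_2 = 2, h_2 = 1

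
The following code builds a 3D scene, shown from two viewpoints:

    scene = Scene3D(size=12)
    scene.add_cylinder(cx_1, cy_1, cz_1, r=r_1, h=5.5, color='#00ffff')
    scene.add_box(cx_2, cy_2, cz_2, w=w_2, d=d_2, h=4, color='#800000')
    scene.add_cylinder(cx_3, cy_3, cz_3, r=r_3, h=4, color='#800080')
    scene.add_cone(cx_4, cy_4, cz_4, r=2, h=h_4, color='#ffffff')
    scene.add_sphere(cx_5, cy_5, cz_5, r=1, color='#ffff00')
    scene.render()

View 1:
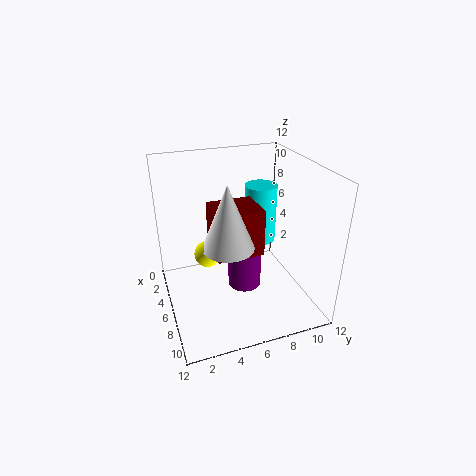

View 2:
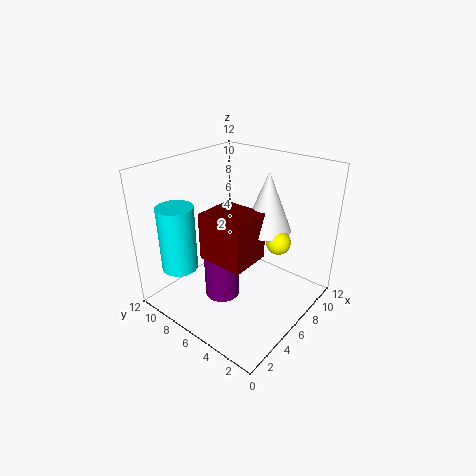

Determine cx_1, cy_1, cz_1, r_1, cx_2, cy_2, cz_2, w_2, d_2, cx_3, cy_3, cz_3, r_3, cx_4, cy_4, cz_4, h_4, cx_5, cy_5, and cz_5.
cx_1 = 2.5; cy_1 = 9.5; cz_1 = 3.5; r_1 = 1.5; cx_2 = 3.5; cy_2 = 4; cz_2 = 4.5; w_2 = 3.5; d_2 = 4; cx_3 = 5; cy_3 = 7; cz_3 = 0.5; r_3 = 1.5; cx_4 = 8; cy_4 = 4.5; cz_4 = 6.5; h_4 = 5; cx_5 = 7.5; cy_5 = 3; cz_5 = 6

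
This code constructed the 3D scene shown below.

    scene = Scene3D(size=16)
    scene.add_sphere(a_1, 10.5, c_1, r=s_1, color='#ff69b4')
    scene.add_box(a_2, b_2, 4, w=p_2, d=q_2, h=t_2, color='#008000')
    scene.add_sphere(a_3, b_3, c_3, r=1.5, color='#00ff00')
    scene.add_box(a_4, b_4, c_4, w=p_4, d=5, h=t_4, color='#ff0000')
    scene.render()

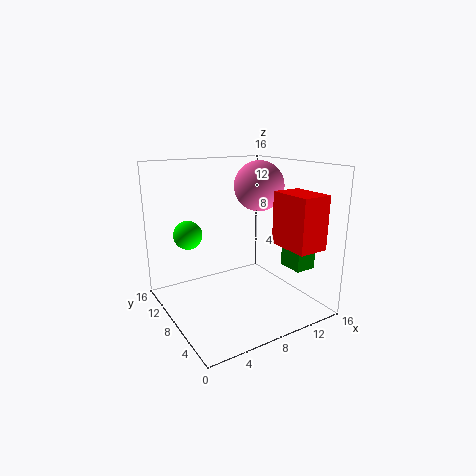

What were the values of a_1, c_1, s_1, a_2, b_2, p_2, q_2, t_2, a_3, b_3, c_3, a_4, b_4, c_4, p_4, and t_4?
a_1 = 12.5, c_1 = 13, s_1 = 3, a_2 = 13.5, b_2 = 4, p_2 = 2.5, q_2 = 3, t_2 = 2.5, a_3 = 2.5, b_3 = 9, c_3 = 9, a_4 = 12, b_4 = 2, c_4 = 7, p_4 = 3.5, t_4 = 6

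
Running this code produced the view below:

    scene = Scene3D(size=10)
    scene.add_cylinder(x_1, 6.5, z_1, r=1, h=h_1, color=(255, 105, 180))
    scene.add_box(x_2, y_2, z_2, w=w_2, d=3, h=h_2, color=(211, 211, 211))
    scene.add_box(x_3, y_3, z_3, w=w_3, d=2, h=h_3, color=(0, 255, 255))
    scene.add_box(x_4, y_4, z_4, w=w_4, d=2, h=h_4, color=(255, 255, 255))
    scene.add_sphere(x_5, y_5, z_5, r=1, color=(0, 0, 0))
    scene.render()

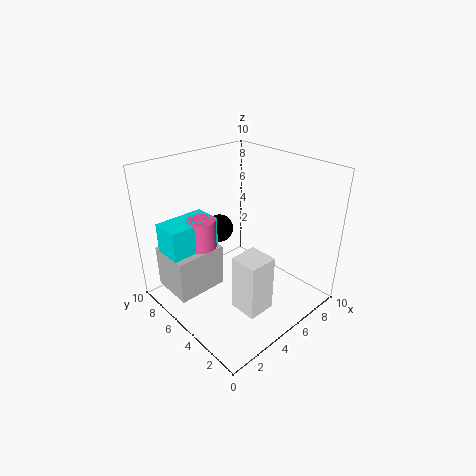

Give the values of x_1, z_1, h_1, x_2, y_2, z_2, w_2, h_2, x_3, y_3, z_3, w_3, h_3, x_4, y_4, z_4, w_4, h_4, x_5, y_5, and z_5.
x_1 = 3
z_1 = 1.5
h_1 = 5
x_2 = 0.5
y_2 = 5.5
z_2 = 1.5
w_2 = 3.5
h_2 = 3
x_3 = 0.5
y_3 = 6
z_3 = 2.5
w_3 = 3.5
h_3 = 4
x_4 = 3.5
y_4 = 2
z_4 = 0.5
w_4 = 2
h_4 = 4
x_5 = 5
y_5 = 7
z_5 = 5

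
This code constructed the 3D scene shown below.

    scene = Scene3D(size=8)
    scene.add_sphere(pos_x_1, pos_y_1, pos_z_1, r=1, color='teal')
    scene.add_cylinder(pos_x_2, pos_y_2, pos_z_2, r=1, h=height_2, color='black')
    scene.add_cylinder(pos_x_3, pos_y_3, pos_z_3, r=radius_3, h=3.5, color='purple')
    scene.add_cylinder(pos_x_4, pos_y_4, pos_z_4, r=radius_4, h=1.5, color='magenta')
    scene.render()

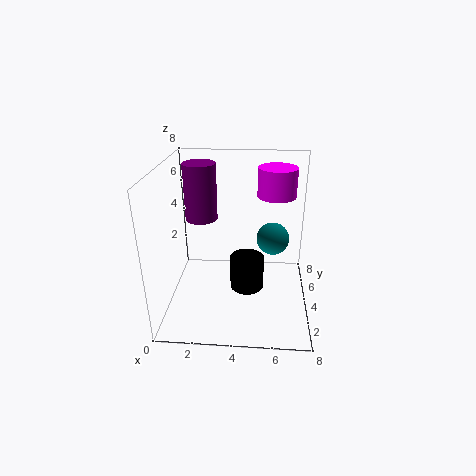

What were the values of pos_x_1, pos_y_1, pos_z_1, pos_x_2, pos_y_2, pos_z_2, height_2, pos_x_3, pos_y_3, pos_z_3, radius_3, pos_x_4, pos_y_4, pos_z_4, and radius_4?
pos_x_1 = 6
pos_y_1 = 6
pos_z_1 = 3
pos_x_2 = 4.5
pos_y_2 = 4.5
pos_z_2 = 0.5
height_2 = 2
pos_x_3 = 1.5
pos_y_3 = 6.5
pos_z_3 = 4
radius_3 = 1
pos_x_4 = 6
pos_y_4 = 4
pos_z_4 = 6.5
radius_4 = 1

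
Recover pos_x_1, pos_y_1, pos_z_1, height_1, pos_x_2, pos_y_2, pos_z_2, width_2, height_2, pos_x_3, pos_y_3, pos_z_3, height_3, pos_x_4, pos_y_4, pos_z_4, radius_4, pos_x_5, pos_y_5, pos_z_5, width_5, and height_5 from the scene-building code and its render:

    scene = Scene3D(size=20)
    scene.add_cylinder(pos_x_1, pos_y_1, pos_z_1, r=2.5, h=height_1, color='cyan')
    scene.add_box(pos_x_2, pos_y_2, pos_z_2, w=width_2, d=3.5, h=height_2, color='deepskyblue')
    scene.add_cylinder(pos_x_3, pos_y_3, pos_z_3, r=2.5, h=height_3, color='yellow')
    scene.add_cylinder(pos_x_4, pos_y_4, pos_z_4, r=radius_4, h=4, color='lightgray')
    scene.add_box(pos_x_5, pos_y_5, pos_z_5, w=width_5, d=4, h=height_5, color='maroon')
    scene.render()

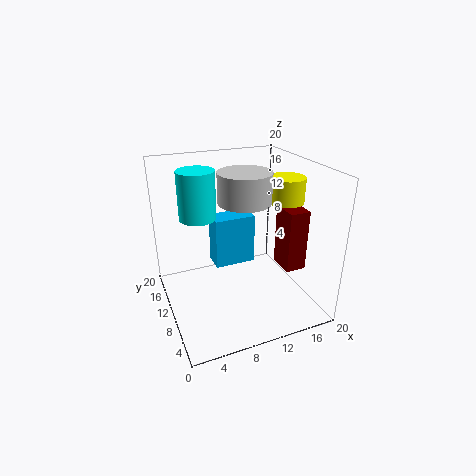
pos_x_1 = 5; pos_y_1 = 12; pos_z_1 = 13; height_1 = 6.5; pos_x_2 = 8.5; pos_y_2 = 15; pos_z_2 = 2.5; width_2 = 6.5; height_2 = 8; pos_x_3 = 17; pos_y_3 = 9.5; pos_z_3 = 14.5; height_3 = 3.5; pos_x_4 = 10.5; pos_y_4 = 9; pos_z_4 = 15.5; radius_4 = 3.5; pos_x_5 = 16.5; pos_y_5 = 7; pos_z_5 = 4.5; width_5 = 3; height_5 = 9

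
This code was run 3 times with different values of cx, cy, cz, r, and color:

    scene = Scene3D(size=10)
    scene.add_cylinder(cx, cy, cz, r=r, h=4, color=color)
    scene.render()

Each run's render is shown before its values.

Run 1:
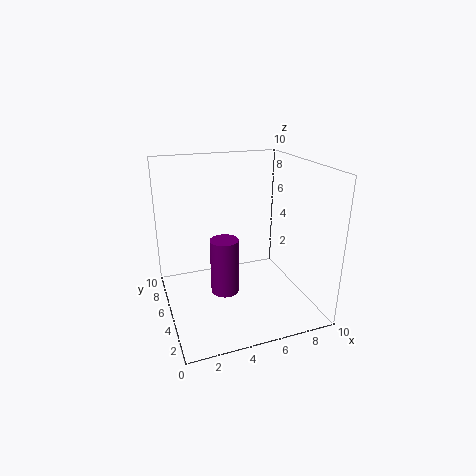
cx = 4; cy = 5; cz = 1; r = 1; color = 'purple'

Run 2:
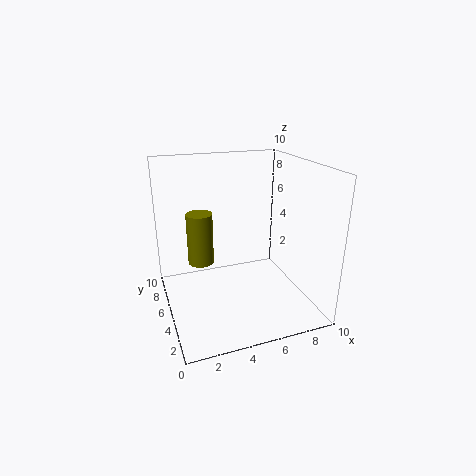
cx = 3; cy = 8; cz = 2; r = 1; color = 'olive'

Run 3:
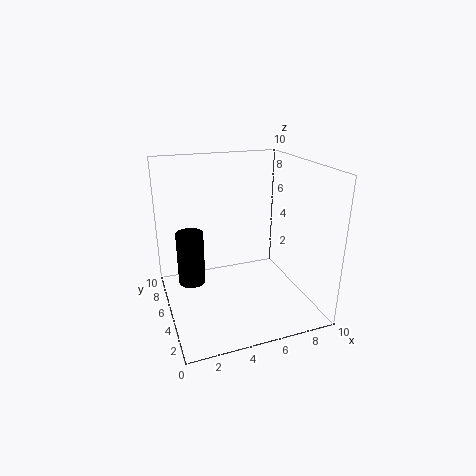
cx = 2; cy = 7; cz = 1; r = 1; color = 'black'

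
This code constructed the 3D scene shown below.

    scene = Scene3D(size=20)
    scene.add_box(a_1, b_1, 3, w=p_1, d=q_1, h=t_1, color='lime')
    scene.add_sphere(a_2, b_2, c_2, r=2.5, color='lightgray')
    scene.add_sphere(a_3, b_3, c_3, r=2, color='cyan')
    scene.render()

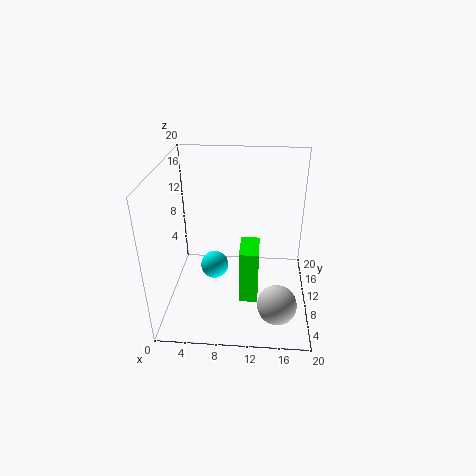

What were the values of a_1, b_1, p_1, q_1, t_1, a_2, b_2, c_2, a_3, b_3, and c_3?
a_1 = 10.5
b_1 = 5
p_1 = 2.5
q_1 = 4.5
t_1 = 7.5
a_2 = 15.5
b_2 = 3
c_2 = 4.5
a_3 = 6.5
b_3 = 10.5
c_3 = 5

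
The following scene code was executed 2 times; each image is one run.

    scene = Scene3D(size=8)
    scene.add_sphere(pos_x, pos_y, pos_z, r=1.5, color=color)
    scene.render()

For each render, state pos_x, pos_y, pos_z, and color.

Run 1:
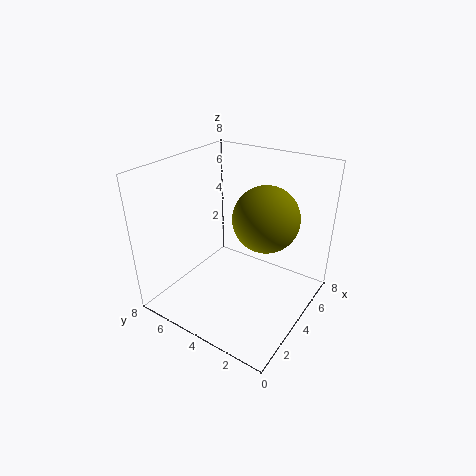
pos_x = 2.5; pos_y = 1.5; pos_z = 6.5; color = 'olive'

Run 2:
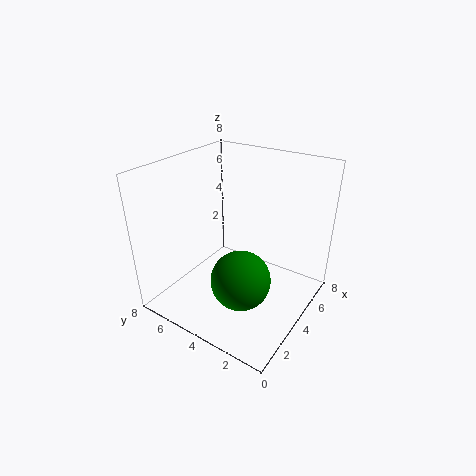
pos_x = 2; pos_y = 2.5; pos_z = 3; color = 'green'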